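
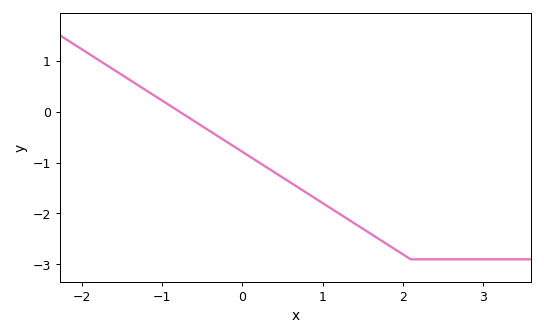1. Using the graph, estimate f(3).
-2.9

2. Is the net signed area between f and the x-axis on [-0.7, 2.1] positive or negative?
negative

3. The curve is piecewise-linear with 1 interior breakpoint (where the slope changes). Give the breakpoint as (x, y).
(2.1, -2.9)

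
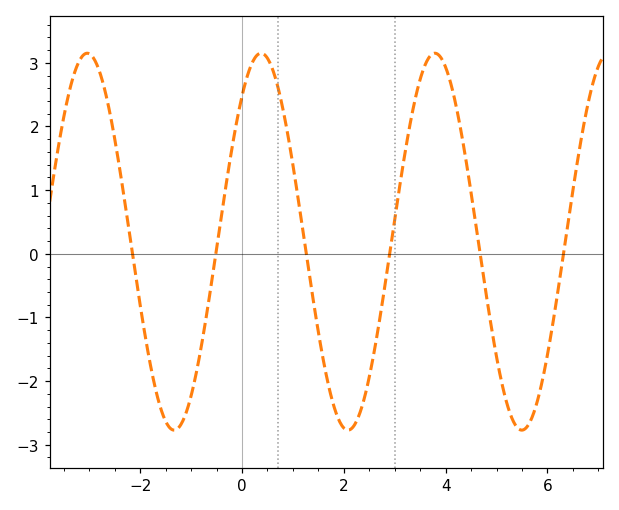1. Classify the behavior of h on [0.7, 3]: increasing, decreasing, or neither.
neither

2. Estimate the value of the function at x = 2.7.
-1.05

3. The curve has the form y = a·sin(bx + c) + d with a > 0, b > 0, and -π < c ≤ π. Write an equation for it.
y = 2.96sin(1.84x + 0.882) + 0.19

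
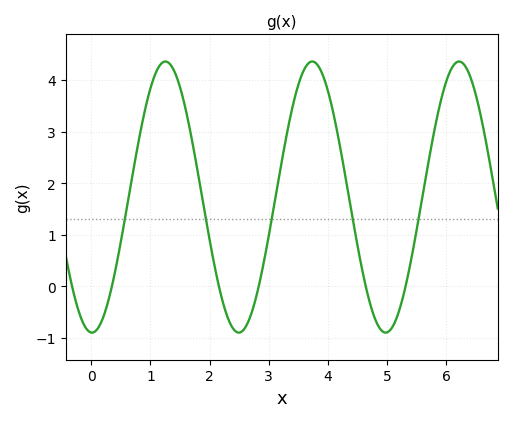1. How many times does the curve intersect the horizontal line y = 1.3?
5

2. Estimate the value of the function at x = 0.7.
2.2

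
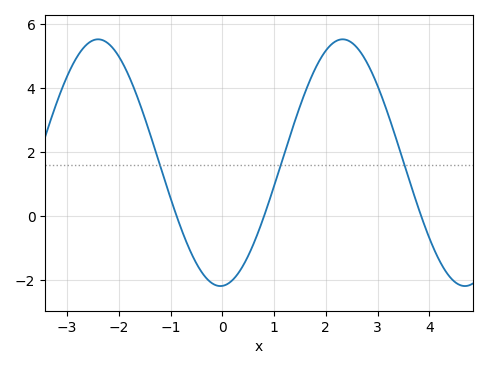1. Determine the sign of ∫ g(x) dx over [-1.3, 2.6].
positive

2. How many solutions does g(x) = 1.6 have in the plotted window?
3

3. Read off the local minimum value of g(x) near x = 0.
-2.2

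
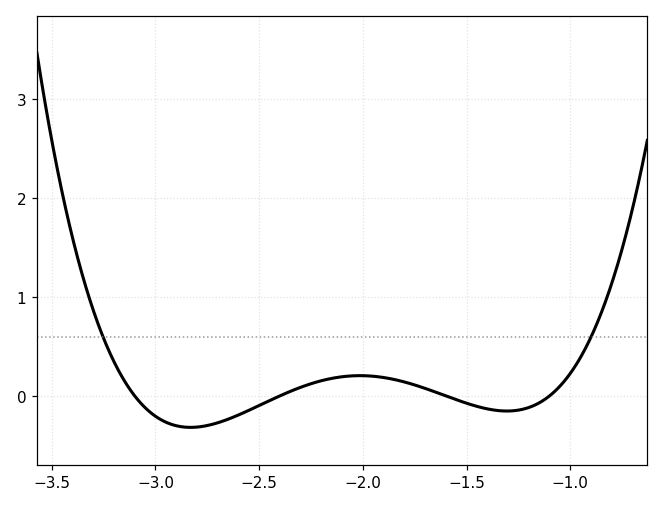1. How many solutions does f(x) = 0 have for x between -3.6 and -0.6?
4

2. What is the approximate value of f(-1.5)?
-0.1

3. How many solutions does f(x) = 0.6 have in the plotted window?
2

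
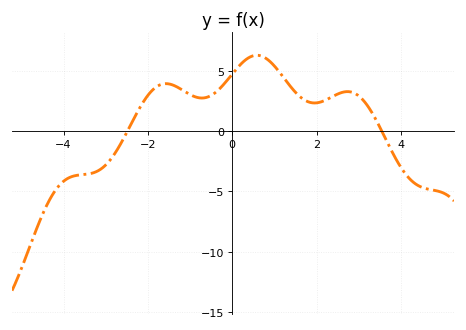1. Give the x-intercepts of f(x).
-2.48, 3.55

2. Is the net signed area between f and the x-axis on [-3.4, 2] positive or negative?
positive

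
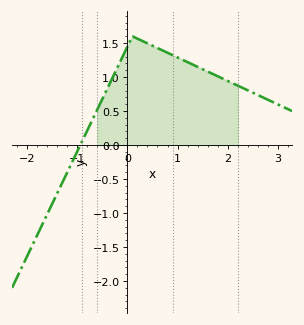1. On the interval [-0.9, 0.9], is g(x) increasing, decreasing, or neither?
neither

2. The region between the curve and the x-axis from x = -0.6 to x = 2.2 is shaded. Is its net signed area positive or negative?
positive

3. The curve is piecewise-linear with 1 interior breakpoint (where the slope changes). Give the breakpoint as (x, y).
(0.1, 1.6)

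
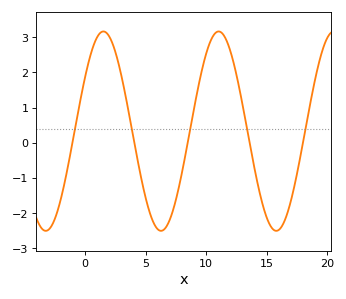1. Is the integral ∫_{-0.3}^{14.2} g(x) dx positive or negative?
positive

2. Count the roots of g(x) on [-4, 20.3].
5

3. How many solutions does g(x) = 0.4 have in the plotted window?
5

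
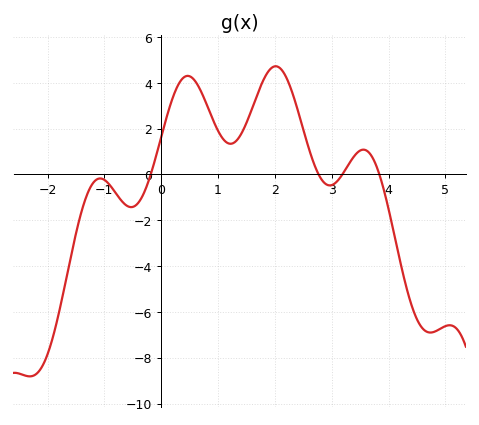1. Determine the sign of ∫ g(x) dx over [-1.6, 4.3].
positive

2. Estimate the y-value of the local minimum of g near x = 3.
-0.481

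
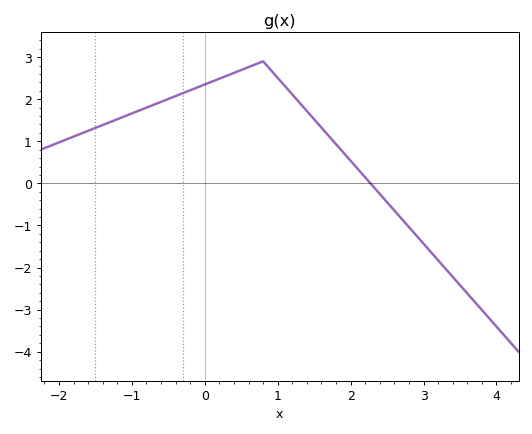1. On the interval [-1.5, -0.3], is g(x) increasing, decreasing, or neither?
increasing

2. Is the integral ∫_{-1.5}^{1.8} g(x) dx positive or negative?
positive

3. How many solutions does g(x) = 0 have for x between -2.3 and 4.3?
1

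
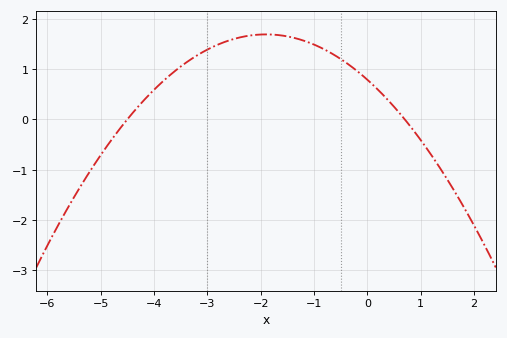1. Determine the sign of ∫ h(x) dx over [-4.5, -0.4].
positive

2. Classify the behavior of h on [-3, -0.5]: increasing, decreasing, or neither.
neither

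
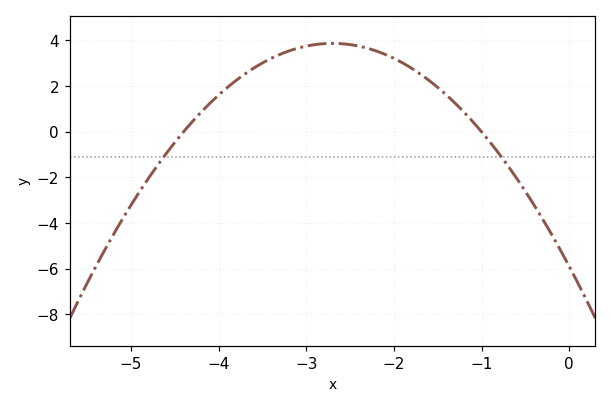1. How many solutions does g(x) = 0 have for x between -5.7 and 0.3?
2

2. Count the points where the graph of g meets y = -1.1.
2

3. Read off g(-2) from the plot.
3.2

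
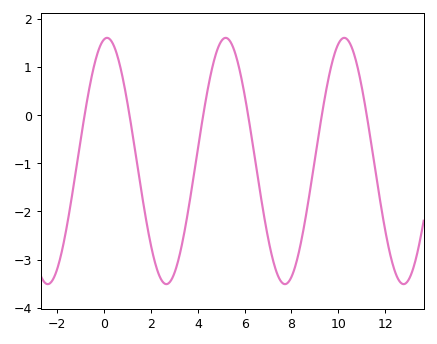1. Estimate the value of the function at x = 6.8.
-2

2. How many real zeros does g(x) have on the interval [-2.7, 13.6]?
6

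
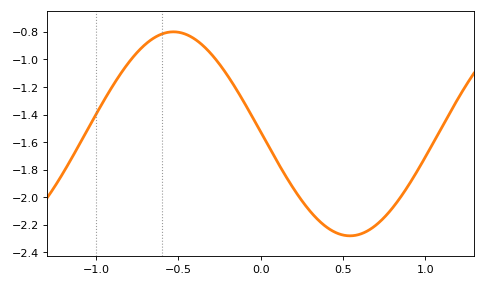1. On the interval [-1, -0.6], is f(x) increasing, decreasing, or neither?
increasing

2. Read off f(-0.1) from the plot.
-1.31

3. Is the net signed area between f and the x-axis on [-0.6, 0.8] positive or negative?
negative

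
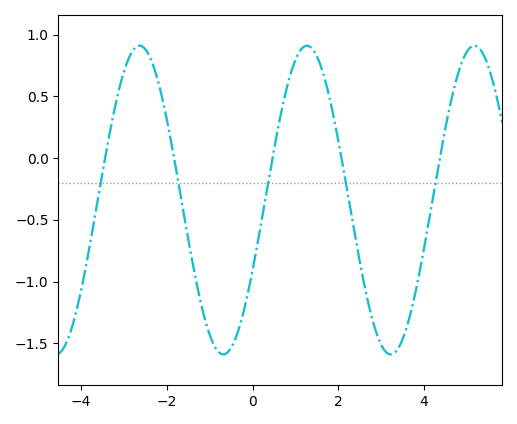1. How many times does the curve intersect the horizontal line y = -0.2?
5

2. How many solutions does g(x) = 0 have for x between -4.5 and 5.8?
5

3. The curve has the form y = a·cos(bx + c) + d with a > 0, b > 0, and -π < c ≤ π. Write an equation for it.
y = 1.25cos(1.61x - 2.04) - 0.34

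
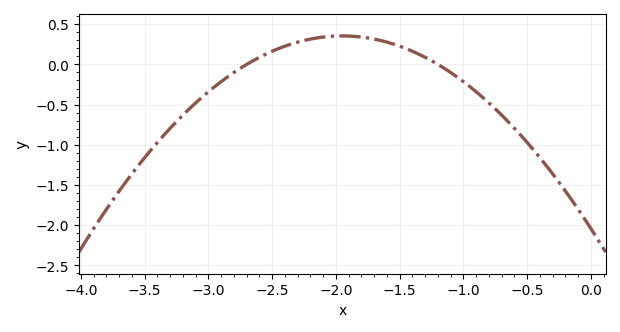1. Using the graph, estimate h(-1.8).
0.35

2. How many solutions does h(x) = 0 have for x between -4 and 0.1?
2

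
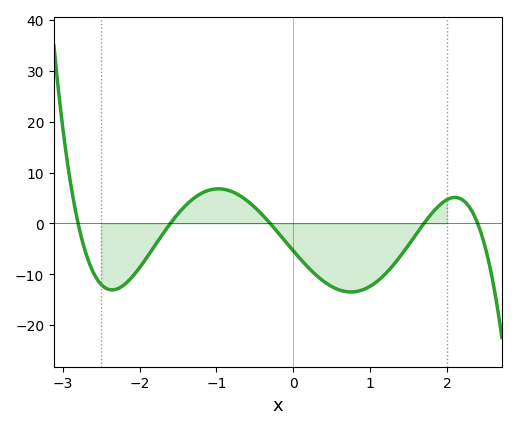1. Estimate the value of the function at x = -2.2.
-12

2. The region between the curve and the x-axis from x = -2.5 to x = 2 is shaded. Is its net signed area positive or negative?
negative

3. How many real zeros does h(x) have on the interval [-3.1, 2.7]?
5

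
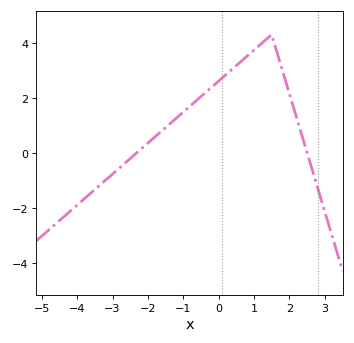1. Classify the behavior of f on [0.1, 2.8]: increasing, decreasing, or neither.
neither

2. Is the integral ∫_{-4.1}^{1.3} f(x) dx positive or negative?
positive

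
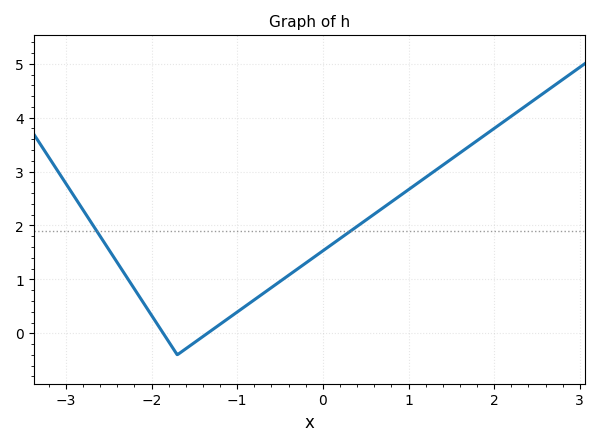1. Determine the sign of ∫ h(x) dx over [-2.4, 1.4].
positive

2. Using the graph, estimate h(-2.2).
0.8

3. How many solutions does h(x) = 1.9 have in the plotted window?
2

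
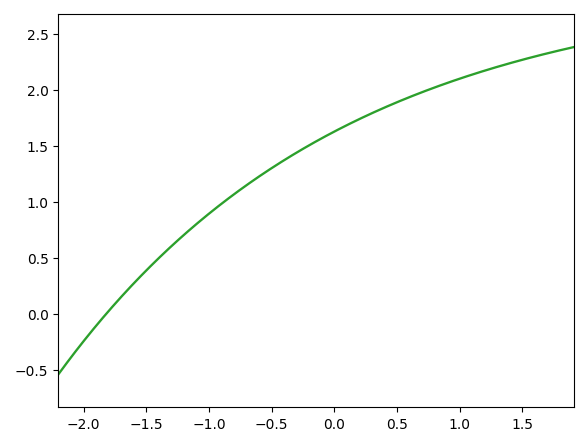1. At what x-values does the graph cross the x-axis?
-1.8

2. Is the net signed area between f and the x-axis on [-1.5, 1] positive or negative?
positive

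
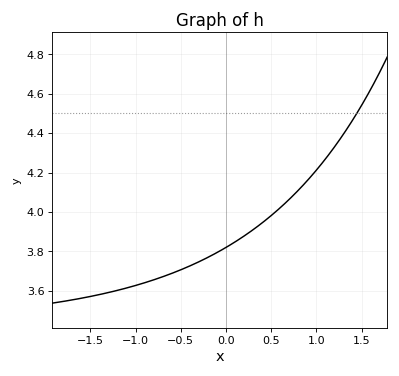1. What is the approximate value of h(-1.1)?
3.62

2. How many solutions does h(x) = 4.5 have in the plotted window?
1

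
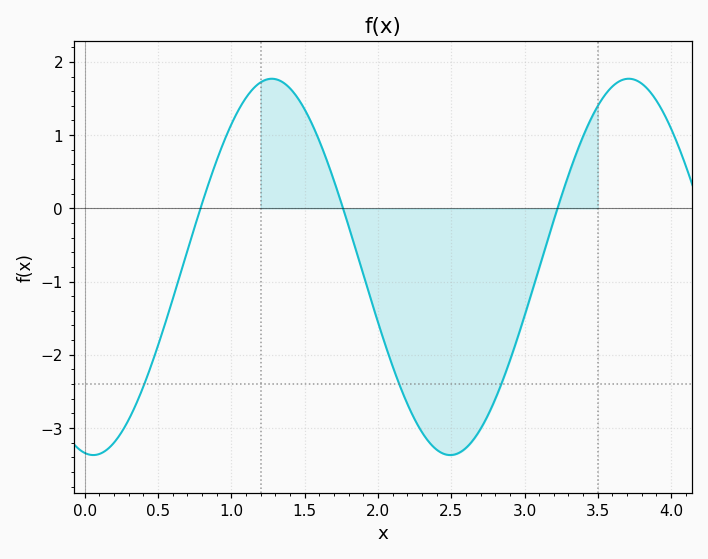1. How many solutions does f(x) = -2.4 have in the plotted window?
3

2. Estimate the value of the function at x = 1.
1.15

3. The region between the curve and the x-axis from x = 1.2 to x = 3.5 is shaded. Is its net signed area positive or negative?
negative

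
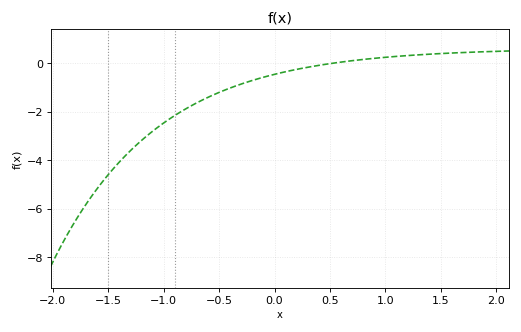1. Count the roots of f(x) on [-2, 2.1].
1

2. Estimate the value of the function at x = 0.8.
0.2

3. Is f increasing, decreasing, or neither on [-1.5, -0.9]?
increasing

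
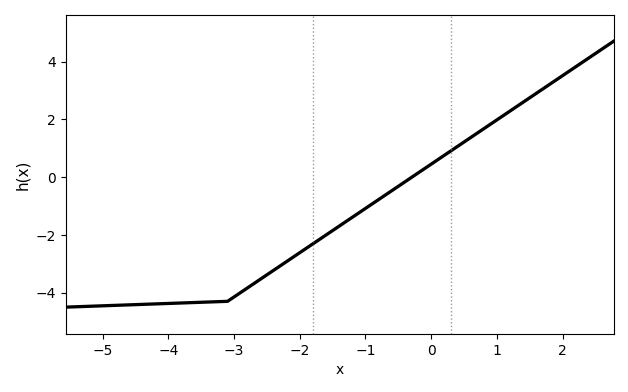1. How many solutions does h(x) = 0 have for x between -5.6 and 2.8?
1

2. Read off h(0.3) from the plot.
1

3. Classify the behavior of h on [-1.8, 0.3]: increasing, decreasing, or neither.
increasing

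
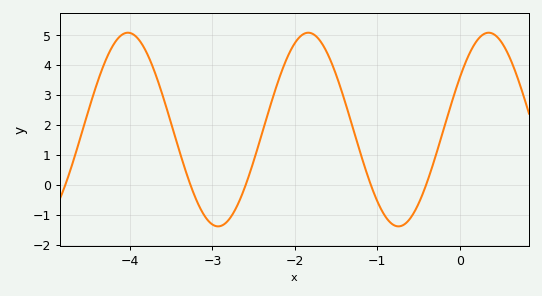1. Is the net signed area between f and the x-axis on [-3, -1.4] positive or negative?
positive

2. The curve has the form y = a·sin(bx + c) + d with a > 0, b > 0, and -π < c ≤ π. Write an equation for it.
y = 3.24sin(2.87x + 0.56) + 1.85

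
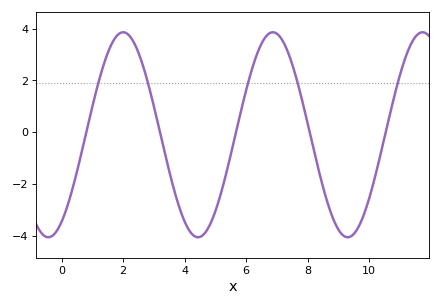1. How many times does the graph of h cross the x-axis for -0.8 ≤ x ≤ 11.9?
5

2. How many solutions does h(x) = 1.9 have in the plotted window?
5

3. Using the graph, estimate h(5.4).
-1.38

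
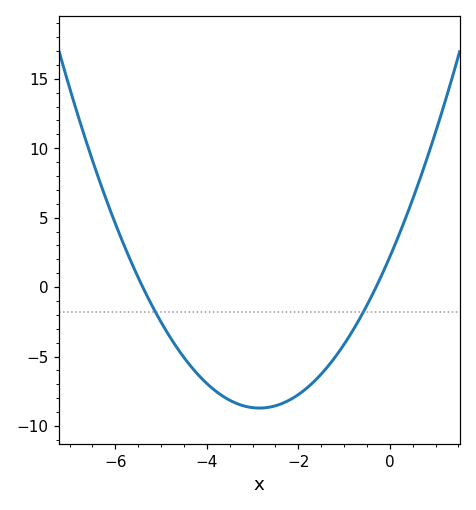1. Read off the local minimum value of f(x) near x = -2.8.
-8.5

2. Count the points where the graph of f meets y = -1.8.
2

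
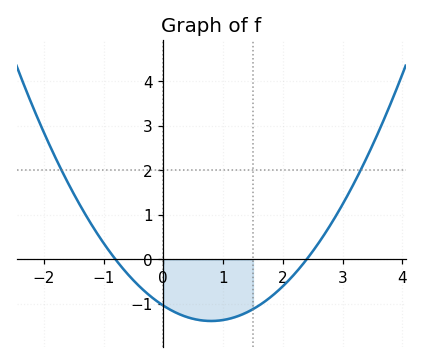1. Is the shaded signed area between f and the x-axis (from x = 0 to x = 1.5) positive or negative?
negative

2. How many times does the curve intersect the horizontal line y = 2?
2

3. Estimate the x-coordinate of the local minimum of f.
0.8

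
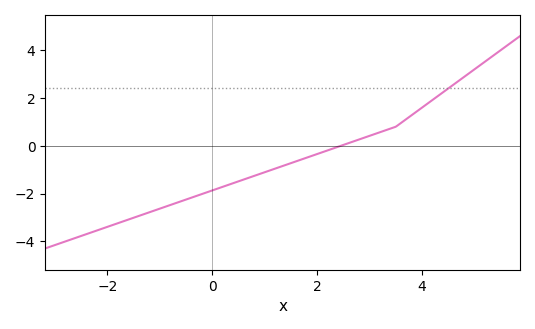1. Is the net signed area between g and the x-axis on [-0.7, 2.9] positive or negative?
negative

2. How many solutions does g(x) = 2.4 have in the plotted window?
1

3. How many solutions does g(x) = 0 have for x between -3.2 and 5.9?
1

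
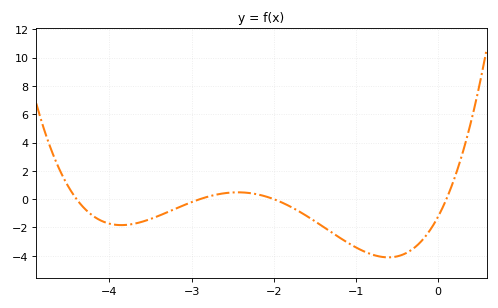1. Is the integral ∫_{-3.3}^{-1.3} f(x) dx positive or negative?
negative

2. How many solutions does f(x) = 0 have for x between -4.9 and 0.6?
4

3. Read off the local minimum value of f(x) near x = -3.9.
-1.8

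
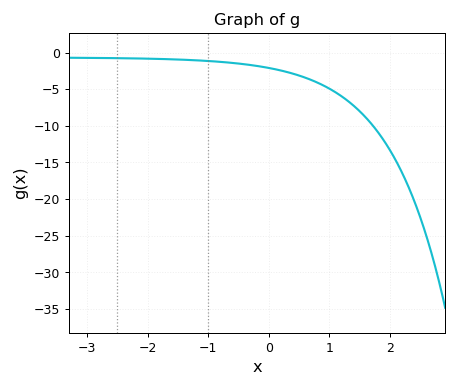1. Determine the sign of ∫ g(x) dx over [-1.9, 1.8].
negative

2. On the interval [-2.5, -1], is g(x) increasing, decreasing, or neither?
decreasing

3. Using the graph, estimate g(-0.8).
-1.27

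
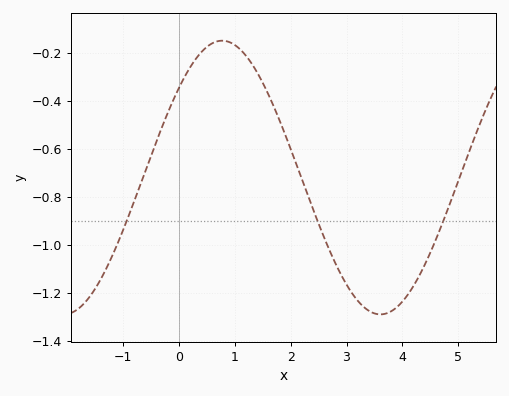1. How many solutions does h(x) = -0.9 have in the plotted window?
3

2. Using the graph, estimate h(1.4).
-0.281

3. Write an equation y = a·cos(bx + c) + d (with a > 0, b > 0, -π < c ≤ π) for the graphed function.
y = 0.57cos(1.11x - 0.862) - 0.72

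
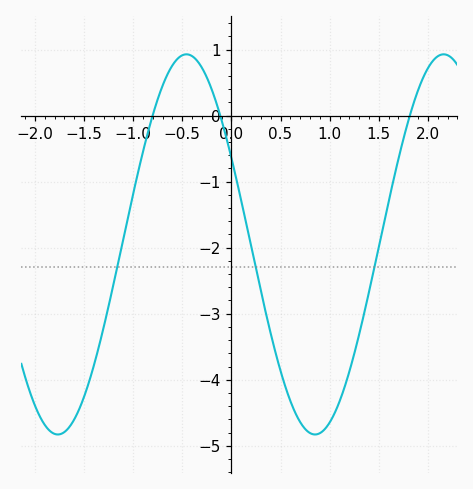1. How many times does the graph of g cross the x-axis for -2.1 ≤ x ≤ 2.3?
3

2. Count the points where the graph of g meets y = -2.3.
3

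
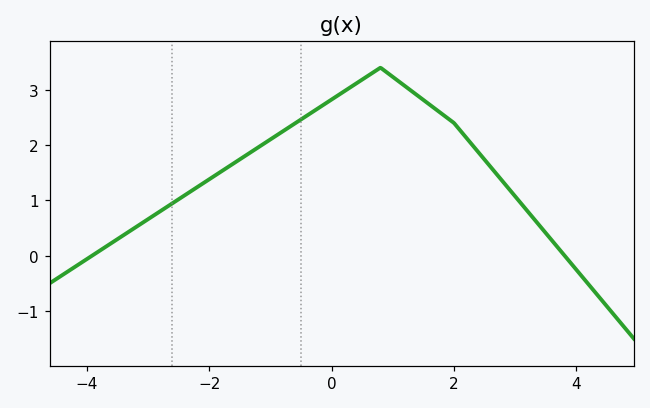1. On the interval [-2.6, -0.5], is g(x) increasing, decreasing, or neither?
increasing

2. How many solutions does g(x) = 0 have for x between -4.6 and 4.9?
2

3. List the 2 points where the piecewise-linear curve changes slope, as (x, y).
(0.8, 3.4); (2, 2.4)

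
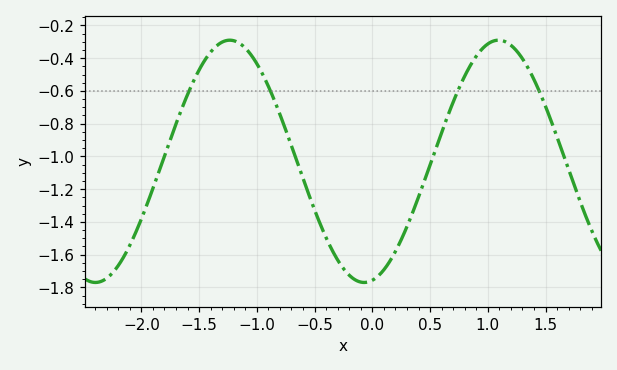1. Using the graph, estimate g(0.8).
-0.509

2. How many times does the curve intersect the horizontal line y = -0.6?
4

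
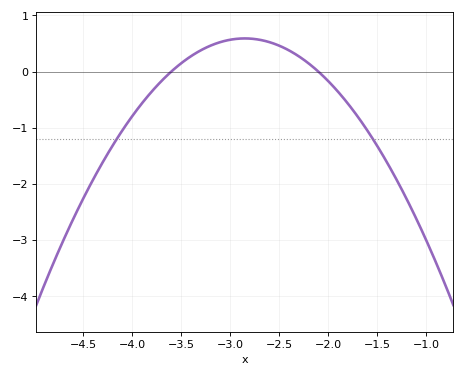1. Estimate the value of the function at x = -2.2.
0.147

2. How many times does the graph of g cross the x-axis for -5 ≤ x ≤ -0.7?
2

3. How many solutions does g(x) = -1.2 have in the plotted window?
2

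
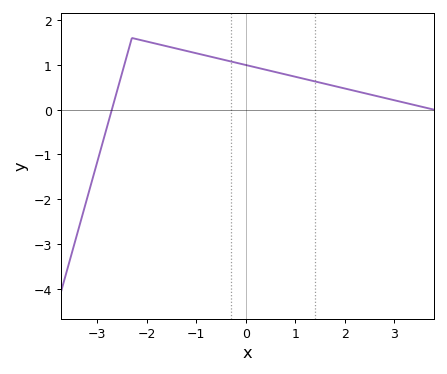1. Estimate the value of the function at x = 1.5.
0.6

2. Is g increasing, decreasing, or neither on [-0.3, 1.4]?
decreasing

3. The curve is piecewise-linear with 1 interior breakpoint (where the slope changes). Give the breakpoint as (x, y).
(-2.3, 1.6)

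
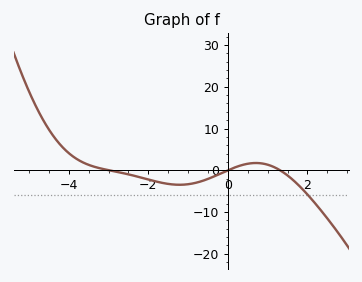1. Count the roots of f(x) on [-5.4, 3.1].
3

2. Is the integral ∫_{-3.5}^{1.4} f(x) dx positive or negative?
negative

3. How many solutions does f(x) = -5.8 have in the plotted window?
1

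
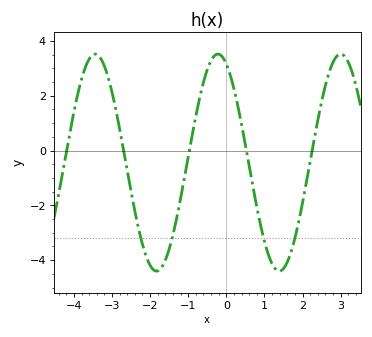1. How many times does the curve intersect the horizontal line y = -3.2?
4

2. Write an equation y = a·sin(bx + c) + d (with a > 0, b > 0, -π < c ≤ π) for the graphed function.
y = 3.96sin(1.95x + 2) - 0.44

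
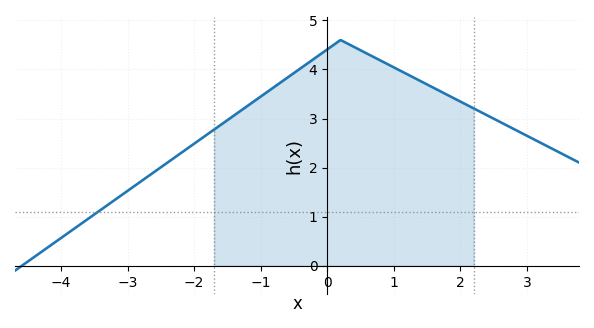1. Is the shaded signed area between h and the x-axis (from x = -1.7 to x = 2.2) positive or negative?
positive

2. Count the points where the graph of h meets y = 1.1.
1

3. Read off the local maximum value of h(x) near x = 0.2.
4.6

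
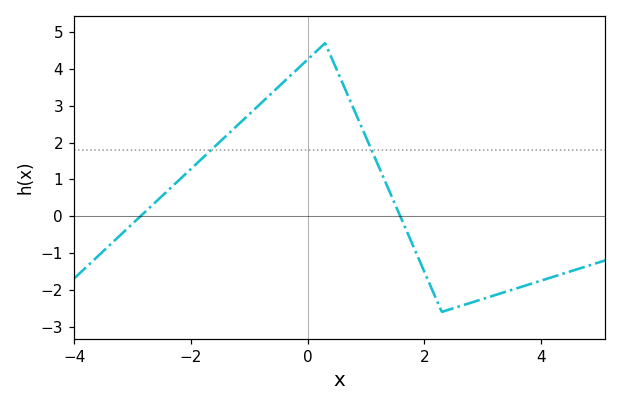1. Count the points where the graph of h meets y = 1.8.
2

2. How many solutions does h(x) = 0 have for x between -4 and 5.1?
2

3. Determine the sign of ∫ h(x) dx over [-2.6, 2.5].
positive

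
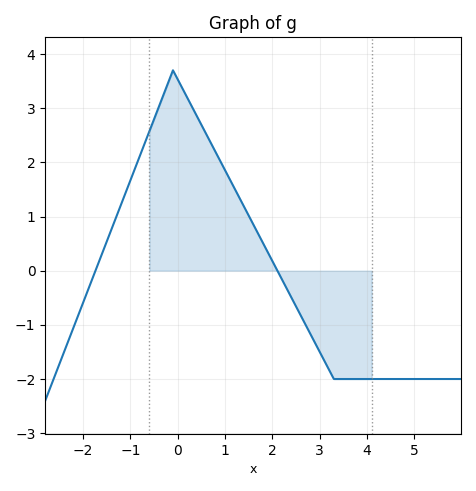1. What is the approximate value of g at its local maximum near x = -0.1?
3.7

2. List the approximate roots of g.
-1.8, 2.2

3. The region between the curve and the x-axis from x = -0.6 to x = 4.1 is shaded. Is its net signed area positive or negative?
positive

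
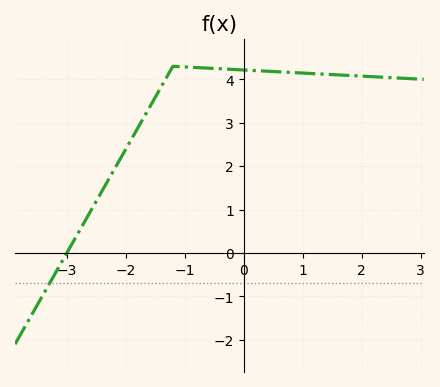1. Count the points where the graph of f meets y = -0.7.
1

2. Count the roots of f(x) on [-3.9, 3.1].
1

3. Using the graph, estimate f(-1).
4.3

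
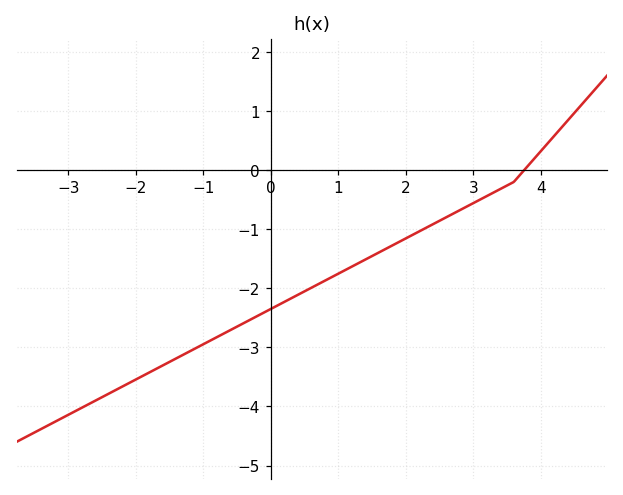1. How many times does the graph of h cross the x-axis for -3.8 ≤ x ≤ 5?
1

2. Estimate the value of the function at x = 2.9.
-0.6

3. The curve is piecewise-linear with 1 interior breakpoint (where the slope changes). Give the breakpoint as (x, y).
(3.6, -0.2)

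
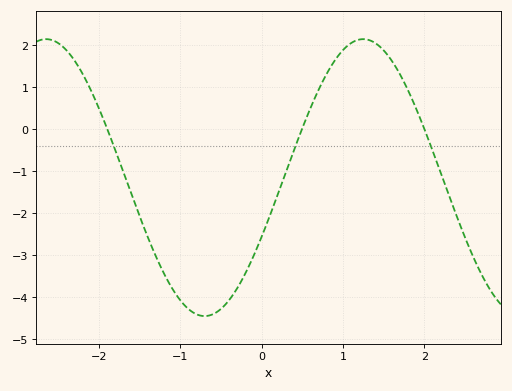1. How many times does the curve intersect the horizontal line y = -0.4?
3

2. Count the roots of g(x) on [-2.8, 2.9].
3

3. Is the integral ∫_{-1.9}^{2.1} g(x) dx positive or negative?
negative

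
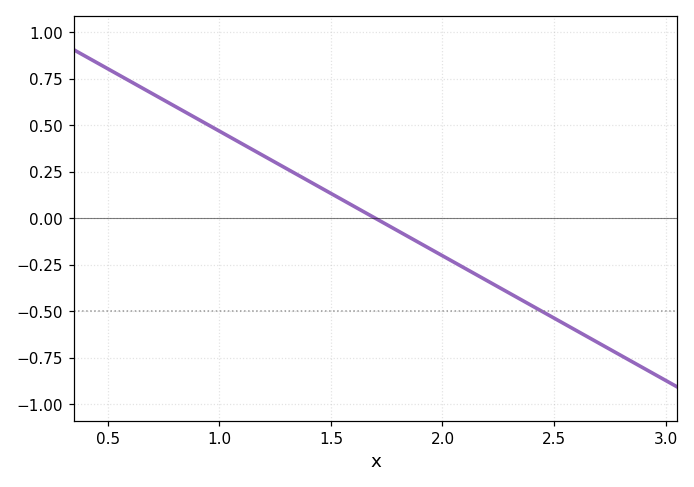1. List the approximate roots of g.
1.7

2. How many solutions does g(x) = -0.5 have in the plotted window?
1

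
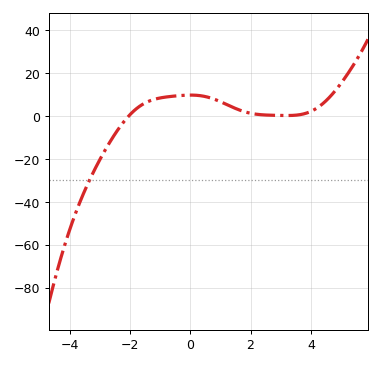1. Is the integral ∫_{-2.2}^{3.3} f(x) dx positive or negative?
positive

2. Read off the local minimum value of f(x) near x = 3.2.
0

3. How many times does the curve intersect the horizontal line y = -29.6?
1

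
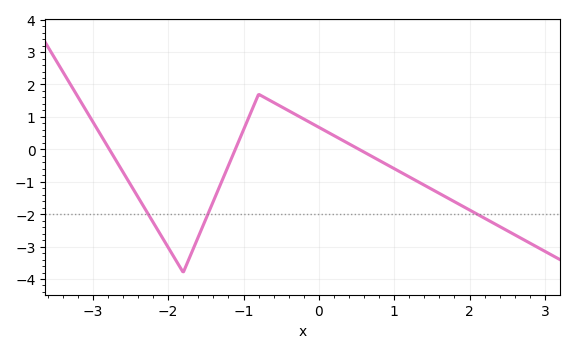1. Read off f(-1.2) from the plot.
-0.5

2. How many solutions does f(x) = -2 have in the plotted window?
3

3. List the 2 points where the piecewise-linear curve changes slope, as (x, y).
(-1.8, -3.8); (-0.8, 1.7)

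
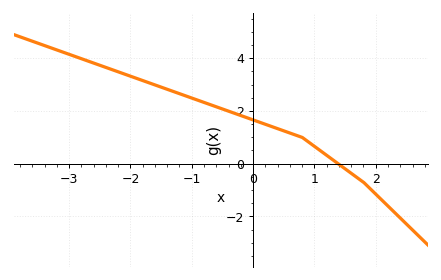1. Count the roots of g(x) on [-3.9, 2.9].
1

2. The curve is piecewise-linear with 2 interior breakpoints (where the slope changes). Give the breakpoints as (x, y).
(0.8, 1); (1.8, -0.7)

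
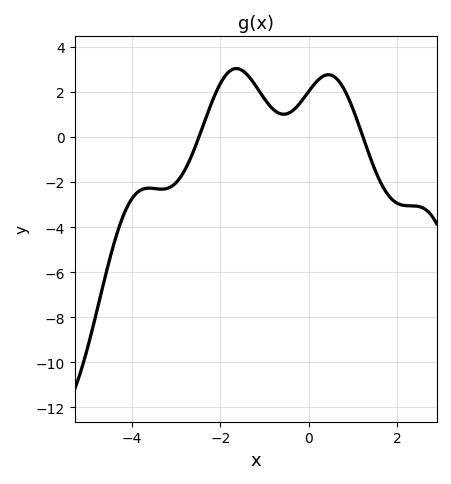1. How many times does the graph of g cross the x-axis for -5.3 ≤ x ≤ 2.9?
2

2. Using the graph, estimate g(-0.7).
1.08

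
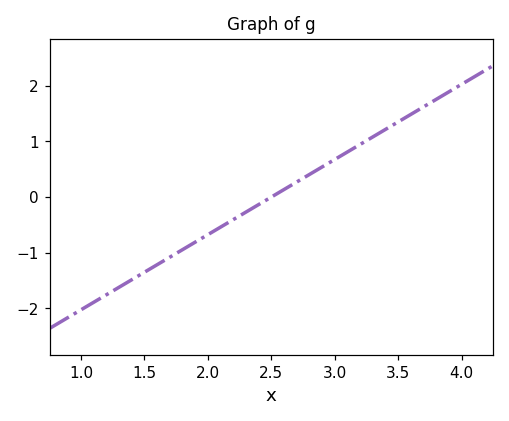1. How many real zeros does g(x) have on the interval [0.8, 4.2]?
1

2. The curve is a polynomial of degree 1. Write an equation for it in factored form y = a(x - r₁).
y = 1.35(x - 2.5)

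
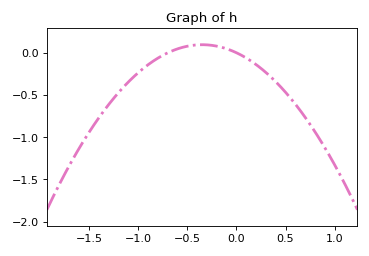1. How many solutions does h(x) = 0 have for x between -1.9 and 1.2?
2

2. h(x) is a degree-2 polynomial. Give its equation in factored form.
y = -0.78(x + 0.7)(x - 0)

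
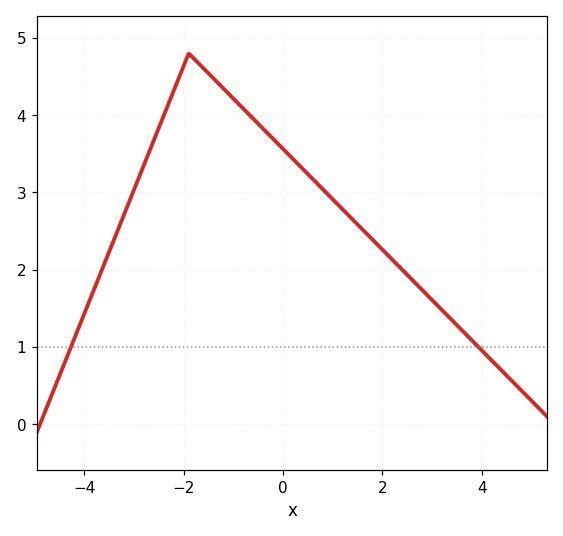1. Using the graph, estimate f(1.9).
2.3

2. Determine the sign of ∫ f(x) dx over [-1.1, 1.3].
positive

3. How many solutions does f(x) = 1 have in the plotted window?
2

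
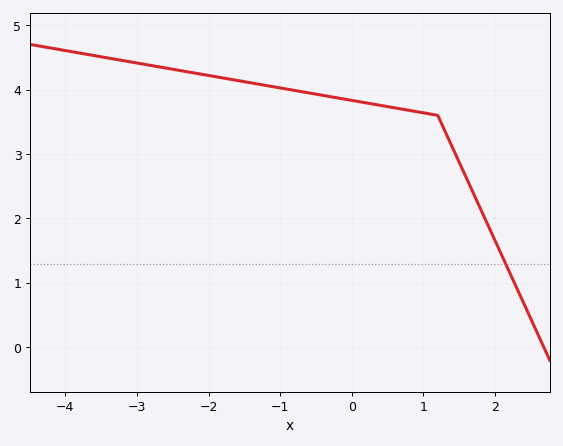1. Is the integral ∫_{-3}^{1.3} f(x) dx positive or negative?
positive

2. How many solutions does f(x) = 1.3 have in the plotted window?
1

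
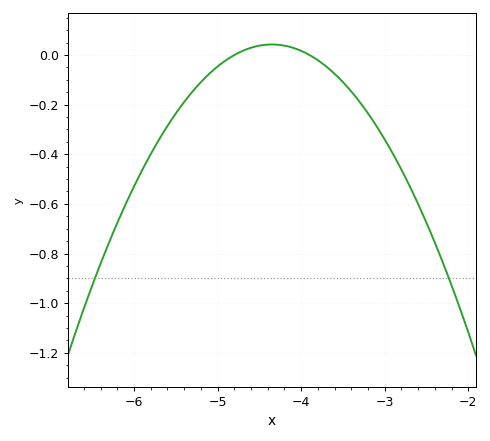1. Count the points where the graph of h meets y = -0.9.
2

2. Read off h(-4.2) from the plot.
0.04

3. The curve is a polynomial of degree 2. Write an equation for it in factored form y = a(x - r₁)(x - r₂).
y = -0.21(x + 4.8)(x + 3.9)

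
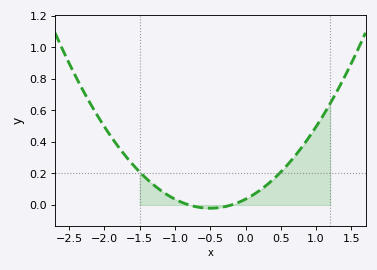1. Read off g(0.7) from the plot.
0.31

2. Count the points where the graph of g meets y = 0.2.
2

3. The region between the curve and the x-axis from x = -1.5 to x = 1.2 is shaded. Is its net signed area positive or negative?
positive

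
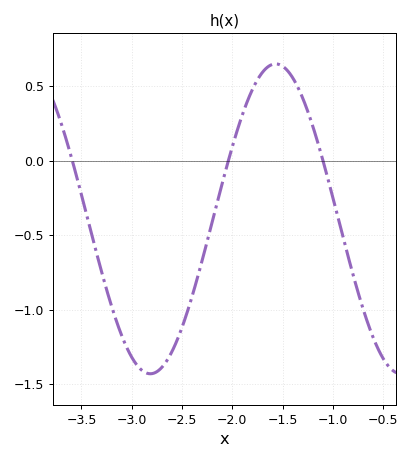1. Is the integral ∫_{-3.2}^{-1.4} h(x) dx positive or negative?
negative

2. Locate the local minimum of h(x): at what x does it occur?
-2.8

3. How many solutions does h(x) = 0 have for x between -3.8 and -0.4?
3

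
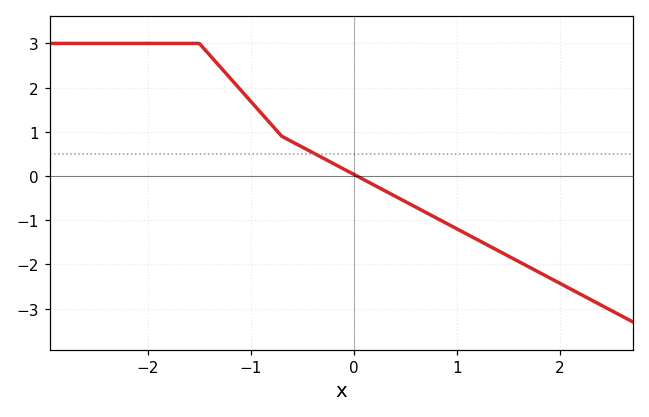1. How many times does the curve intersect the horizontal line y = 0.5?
1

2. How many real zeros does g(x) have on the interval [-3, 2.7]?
1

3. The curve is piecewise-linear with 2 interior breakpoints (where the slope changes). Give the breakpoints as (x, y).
(-1.5, 3); (-0.7, 0.9)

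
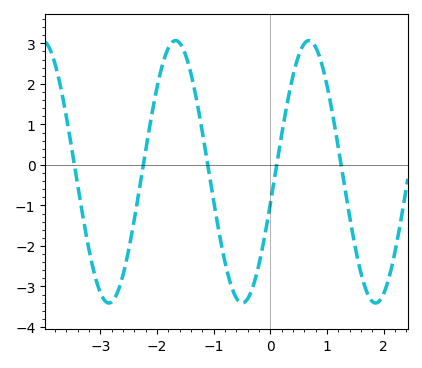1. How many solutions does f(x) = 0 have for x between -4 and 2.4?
5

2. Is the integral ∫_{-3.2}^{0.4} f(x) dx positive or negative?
negative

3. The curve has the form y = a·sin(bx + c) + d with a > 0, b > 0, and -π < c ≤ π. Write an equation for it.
y = 3.24sin(2.67x - 0.24) - 0.17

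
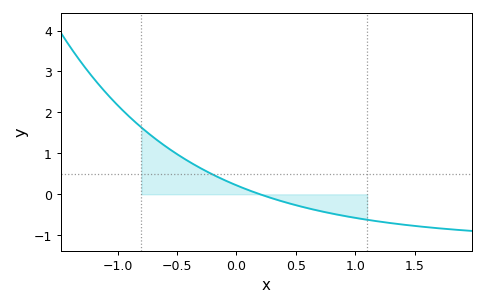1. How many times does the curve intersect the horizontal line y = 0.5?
1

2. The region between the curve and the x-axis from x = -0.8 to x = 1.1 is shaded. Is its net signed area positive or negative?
positive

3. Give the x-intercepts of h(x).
0.2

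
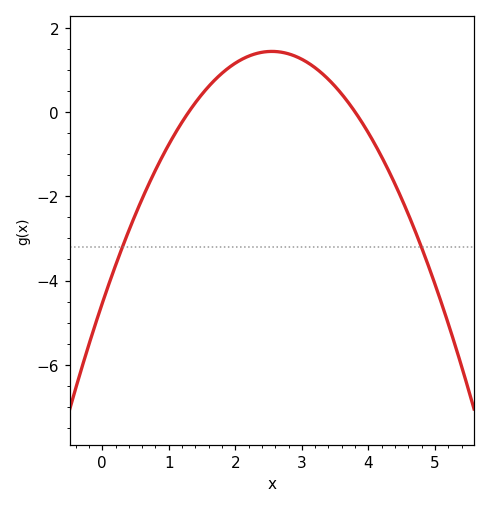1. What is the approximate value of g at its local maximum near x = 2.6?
1.44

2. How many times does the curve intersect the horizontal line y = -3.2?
2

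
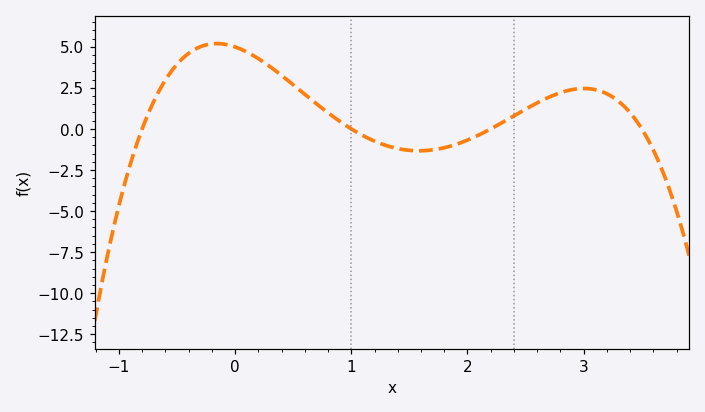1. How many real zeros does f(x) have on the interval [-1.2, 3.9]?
4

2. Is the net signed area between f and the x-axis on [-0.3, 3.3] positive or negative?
positive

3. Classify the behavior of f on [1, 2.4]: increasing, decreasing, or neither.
neither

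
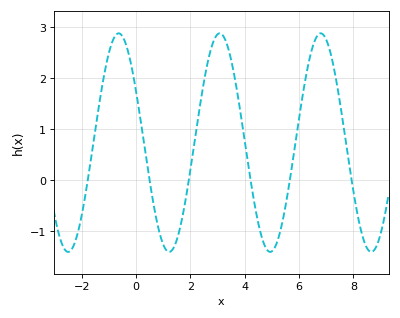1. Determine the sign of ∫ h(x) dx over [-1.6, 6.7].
positive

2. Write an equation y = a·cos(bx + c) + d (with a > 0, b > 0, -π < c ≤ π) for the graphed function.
y = 2.14cos(1.7x + 1.1) + 0.74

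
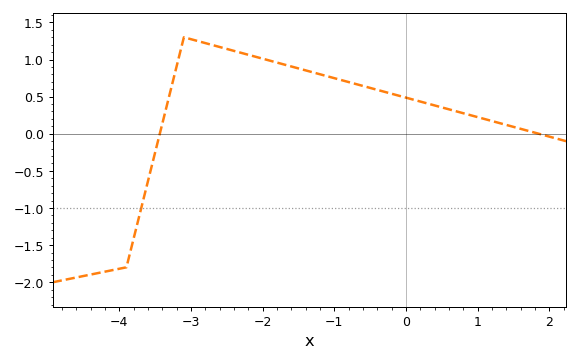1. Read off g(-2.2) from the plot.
1.05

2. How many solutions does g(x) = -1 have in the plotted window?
1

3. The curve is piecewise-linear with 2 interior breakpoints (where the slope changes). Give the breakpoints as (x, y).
(-3.9, -1.8); (-3.1, 1.3)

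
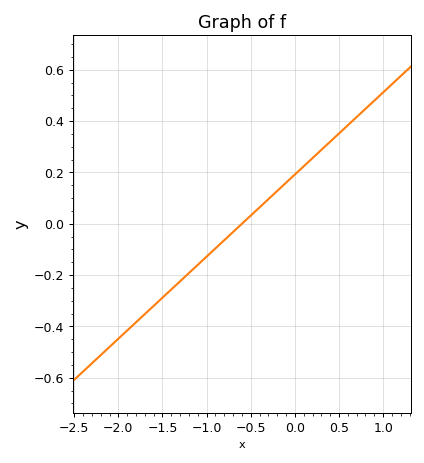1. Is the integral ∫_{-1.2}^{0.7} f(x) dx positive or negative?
positive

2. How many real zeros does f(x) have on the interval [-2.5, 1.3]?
1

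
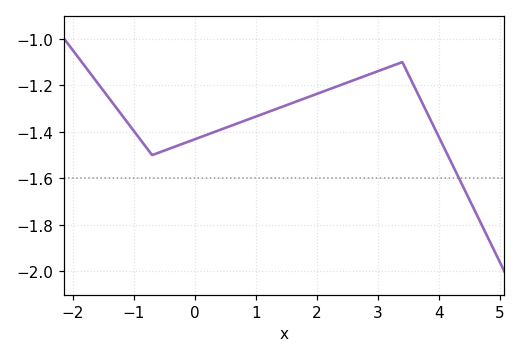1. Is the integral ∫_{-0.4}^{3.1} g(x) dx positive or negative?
negative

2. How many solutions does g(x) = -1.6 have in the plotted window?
1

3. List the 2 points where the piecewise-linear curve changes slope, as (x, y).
(-0.7, -1.5); (3.4, -1.1)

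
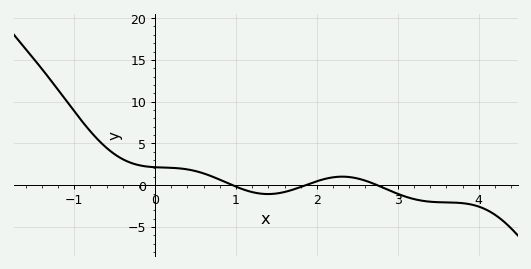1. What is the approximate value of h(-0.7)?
5.5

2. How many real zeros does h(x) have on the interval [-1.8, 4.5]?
3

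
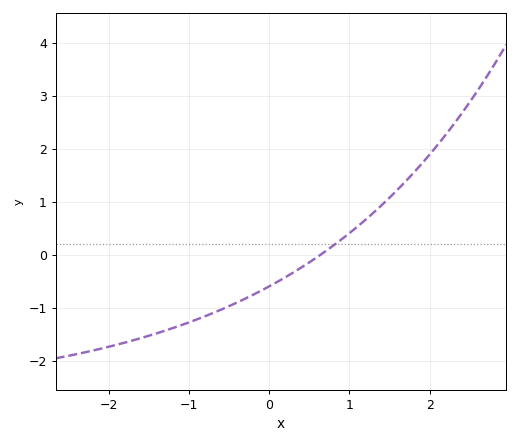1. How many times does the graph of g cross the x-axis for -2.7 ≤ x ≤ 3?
1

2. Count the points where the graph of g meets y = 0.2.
1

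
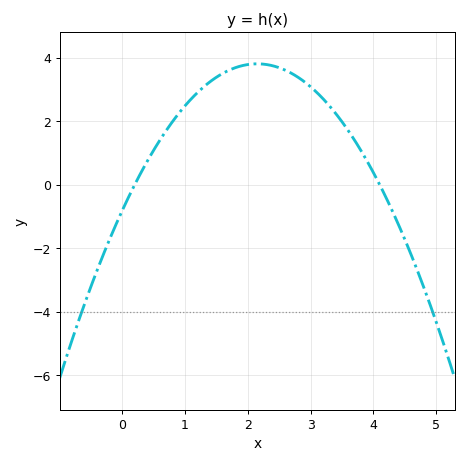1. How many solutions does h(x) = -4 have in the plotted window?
2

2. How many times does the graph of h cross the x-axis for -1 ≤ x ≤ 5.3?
2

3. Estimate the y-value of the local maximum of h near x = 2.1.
3.8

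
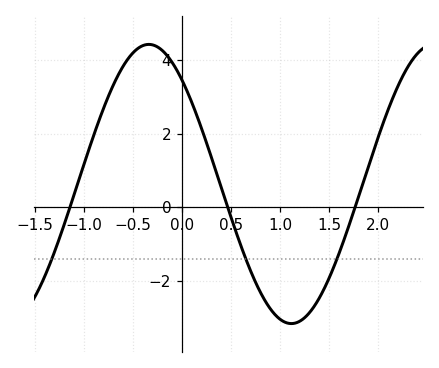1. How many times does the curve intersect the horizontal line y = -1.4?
3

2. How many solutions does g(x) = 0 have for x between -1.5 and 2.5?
3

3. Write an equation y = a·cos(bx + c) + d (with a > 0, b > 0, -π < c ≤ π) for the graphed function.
y = 3.8cos(2.16x + 0.73) + 0.63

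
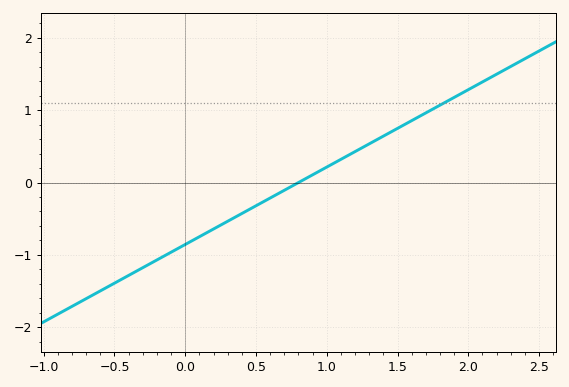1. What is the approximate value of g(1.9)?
1.18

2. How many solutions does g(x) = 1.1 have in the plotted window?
1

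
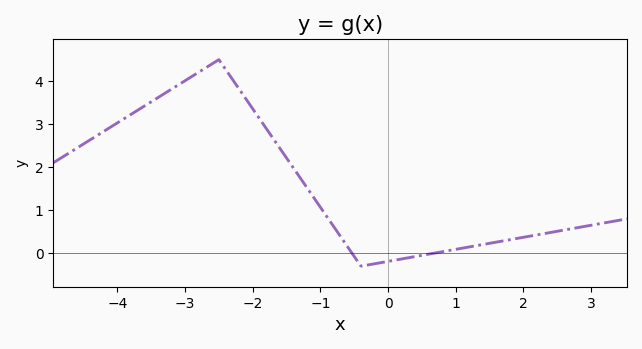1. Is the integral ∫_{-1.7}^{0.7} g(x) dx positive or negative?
positive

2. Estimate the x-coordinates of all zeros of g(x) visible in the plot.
-0.6, 0.6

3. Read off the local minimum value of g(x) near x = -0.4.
-0.3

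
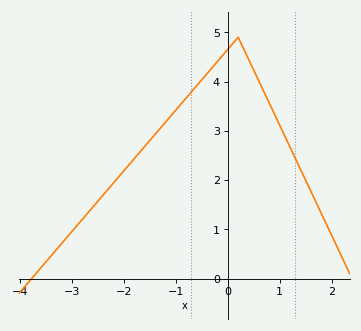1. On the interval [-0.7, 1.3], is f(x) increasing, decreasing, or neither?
neither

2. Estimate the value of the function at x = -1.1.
3.3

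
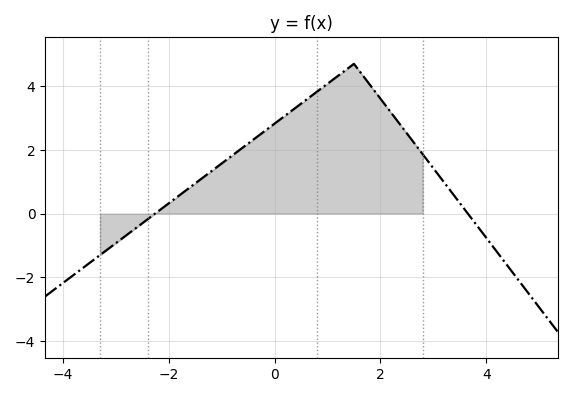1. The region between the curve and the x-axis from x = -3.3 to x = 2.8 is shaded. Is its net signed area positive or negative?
positive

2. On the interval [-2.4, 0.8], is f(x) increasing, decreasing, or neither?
increasing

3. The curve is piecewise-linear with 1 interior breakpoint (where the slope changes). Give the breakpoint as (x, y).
(1.5, 4.7)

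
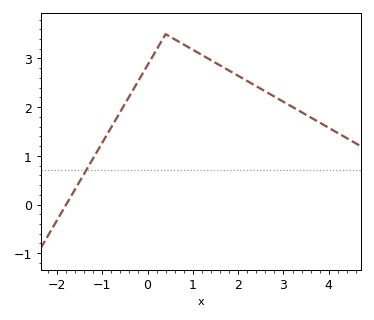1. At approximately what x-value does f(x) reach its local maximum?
0.402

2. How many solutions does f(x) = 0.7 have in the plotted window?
1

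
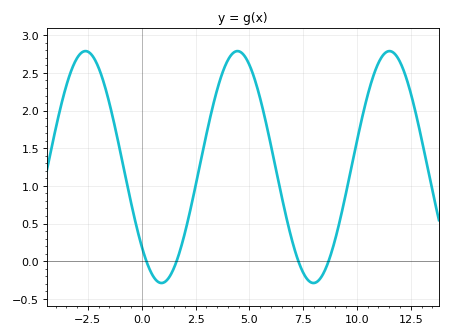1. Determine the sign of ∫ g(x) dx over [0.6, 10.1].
positive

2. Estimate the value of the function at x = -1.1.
1.6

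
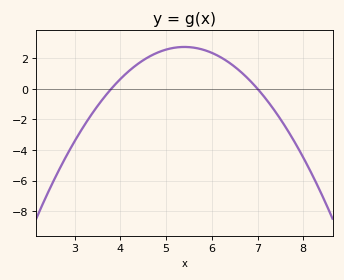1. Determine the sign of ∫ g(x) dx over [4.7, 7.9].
positive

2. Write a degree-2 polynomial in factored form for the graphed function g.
y = -1.07(x - 3.8)(x - 7)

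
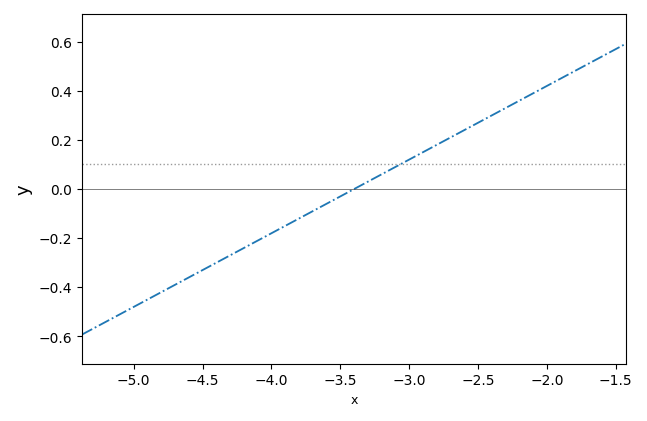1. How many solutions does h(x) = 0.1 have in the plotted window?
1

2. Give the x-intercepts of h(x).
-3.4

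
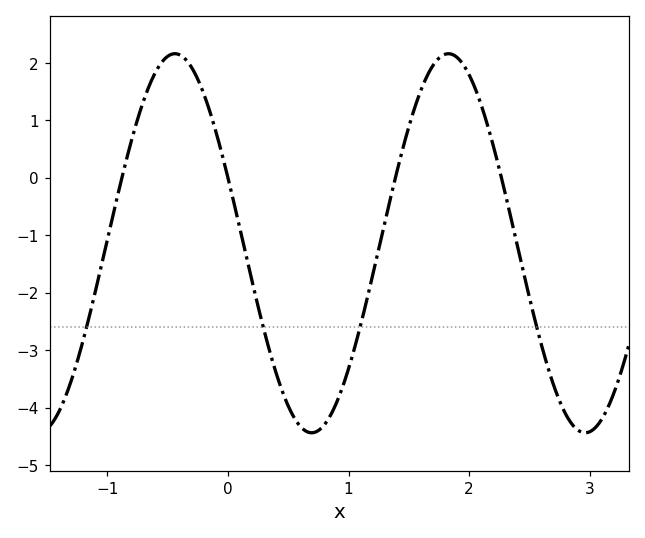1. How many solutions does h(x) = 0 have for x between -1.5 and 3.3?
4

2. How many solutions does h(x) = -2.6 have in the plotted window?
4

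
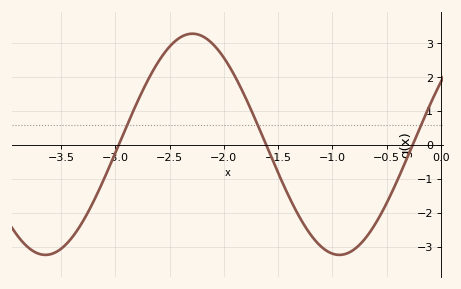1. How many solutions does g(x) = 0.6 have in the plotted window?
3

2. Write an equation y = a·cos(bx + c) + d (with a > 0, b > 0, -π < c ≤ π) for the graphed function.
y = 3.26cos(2.3x - 0.97) + 0.02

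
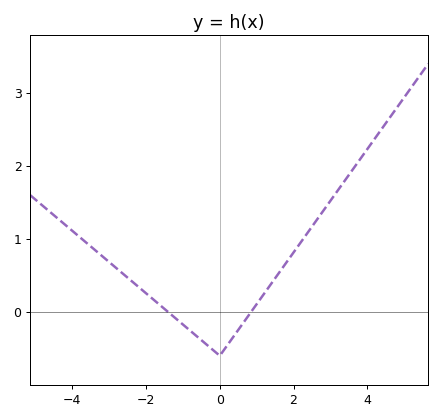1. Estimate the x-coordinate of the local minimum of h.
0.002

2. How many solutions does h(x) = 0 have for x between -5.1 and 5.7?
2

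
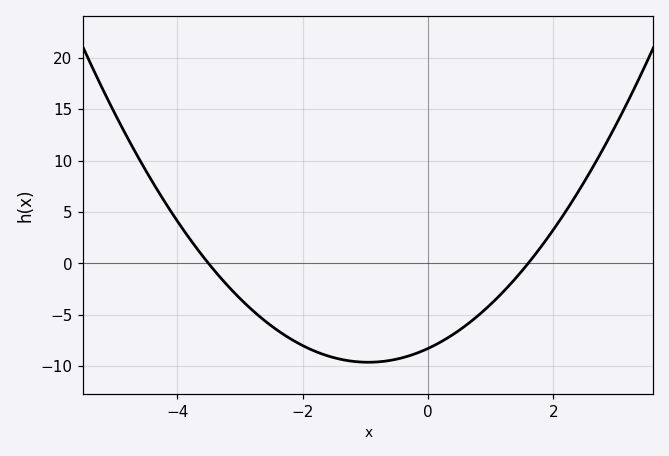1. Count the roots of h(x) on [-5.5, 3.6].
2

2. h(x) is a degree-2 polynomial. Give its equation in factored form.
y = 1.48(x + 3.5)(x - 1.6)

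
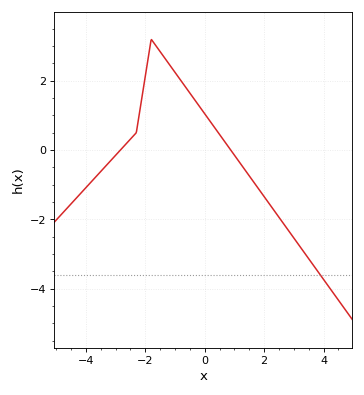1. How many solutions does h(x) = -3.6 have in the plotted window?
1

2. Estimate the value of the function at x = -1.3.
2.6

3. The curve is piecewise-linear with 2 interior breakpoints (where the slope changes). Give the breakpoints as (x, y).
(-2.3, 0.5); (-1.8, 3.2)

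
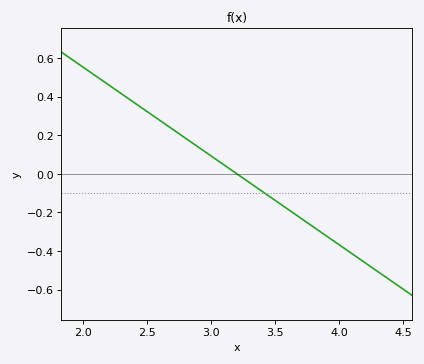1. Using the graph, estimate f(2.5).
0.322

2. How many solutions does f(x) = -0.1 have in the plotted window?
1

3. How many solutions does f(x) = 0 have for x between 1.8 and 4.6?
1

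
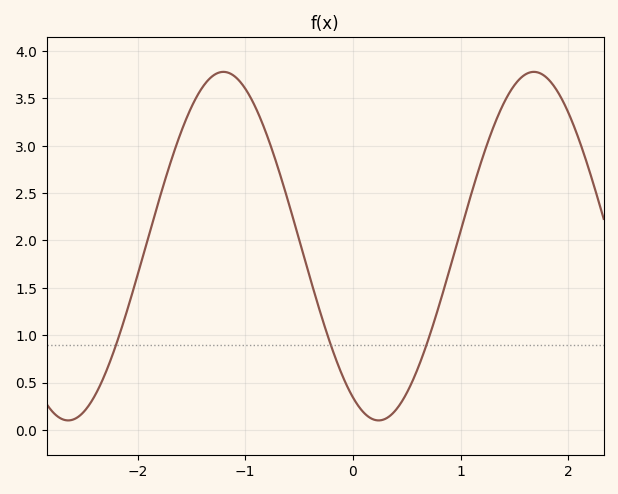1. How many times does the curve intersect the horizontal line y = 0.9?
3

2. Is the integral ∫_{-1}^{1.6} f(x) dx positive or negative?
positive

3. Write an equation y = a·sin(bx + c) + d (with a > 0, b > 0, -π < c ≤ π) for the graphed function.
y = 1.84sin(2.2x - 2.1) + 1.94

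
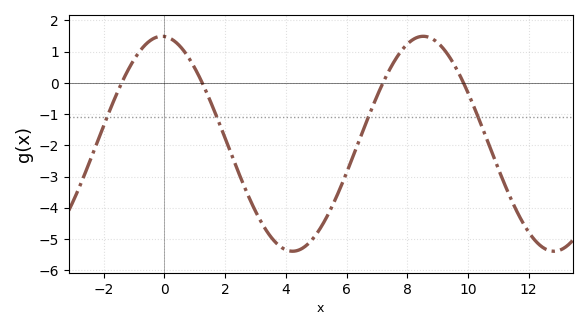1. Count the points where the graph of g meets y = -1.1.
4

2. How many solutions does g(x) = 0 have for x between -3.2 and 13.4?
4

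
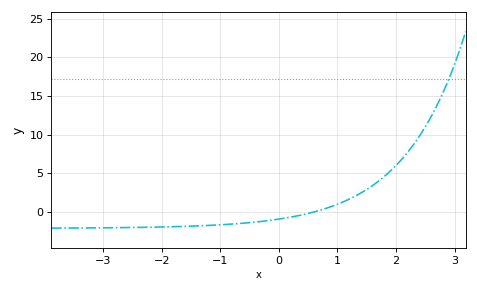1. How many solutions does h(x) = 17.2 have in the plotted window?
1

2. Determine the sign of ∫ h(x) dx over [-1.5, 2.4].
positive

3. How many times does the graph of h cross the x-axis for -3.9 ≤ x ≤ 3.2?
1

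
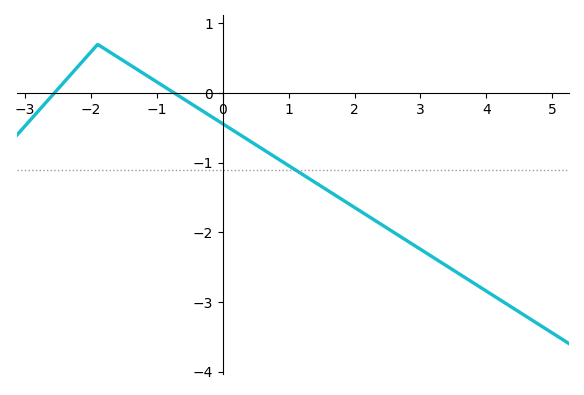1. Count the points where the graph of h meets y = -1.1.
1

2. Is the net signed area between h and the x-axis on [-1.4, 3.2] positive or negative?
negative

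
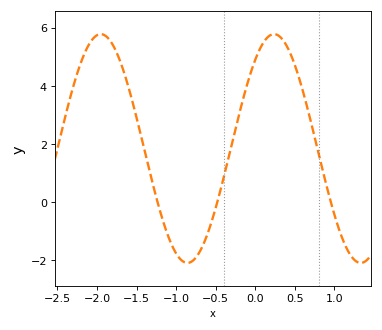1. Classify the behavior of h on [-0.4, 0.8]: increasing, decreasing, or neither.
neither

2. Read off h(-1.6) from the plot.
3.93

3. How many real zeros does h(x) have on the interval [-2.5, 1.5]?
3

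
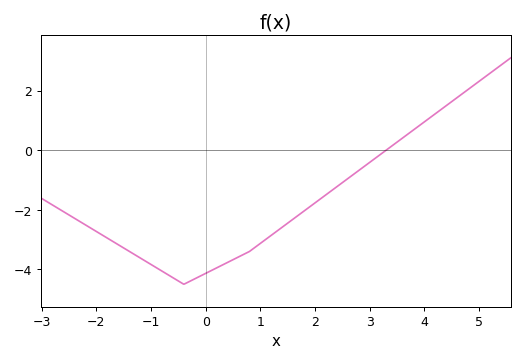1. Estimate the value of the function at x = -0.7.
-4.2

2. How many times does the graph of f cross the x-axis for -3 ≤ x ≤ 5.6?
1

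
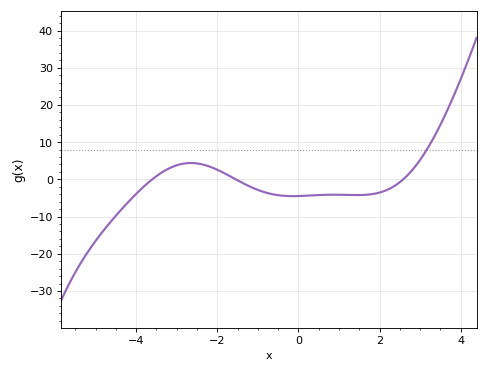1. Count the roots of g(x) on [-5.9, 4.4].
3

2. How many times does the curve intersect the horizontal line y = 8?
1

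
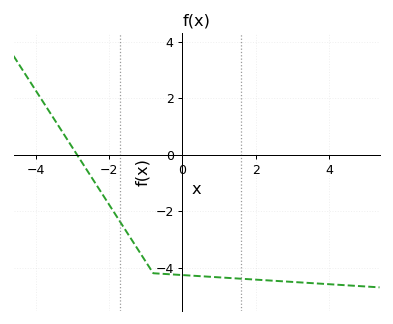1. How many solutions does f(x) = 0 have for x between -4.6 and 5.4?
1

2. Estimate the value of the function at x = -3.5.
1.25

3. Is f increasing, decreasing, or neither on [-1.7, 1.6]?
decreasing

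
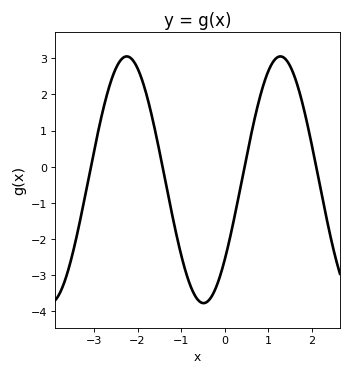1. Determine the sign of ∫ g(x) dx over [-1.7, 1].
negative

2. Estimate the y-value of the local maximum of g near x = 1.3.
3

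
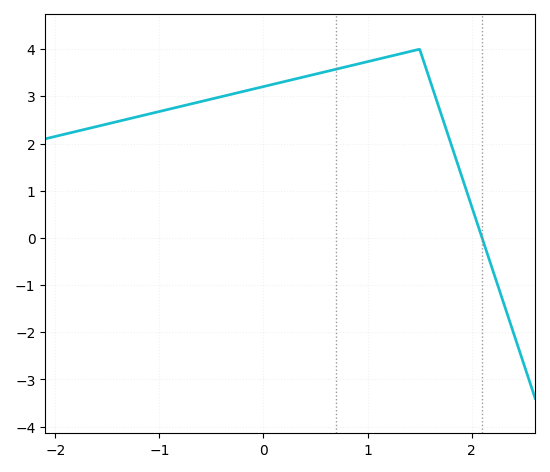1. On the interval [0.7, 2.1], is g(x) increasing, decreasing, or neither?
neither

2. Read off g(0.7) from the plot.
3.6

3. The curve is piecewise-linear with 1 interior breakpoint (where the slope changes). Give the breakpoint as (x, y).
(1.5, 4)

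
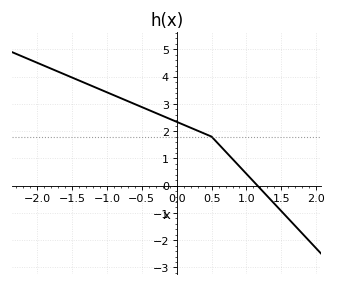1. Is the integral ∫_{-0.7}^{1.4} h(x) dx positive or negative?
positive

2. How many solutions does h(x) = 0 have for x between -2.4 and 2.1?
1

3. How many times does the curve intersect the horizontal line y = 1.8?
1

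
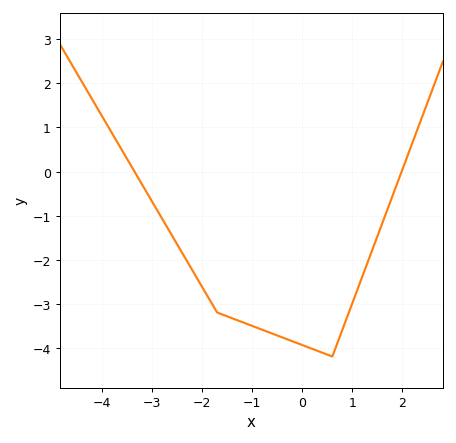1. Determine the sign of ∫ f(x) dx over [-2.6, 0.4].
negative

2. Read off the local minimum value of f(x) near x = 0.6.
-4.2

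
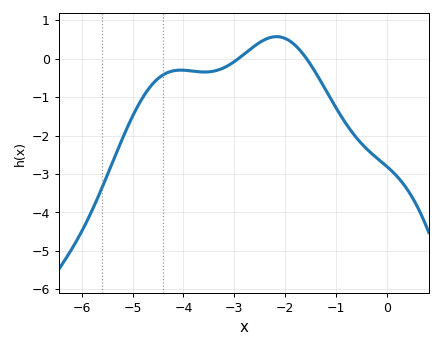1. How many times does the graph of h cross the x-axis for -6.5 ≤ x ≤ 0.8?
2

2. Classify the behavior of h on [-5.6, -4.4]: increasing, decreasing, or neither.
increasing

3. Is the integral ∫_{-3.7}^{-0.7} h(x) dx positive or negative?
negative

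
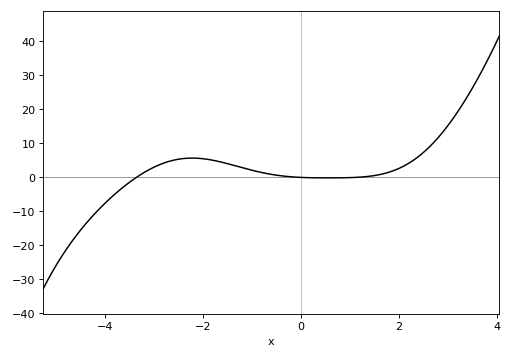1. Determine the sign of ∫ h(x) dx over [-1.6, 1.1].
positive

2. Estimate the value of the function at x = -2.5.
5.37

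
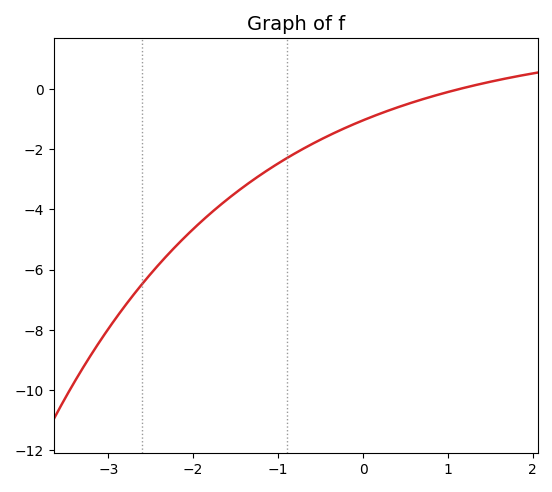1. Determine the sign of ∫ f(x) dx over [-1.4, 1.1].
negative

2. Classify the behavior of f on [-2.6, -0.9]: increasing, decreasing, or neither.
increasing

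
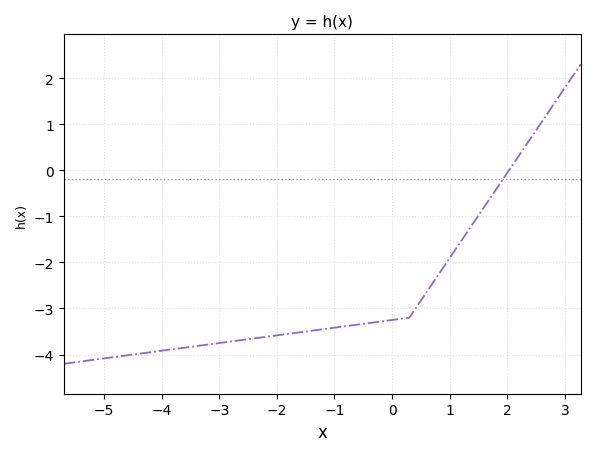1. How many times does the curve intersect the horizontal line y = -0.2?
1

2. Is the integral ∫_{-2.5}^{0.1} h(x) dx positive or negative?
negative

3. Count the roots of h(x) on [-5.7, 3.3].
1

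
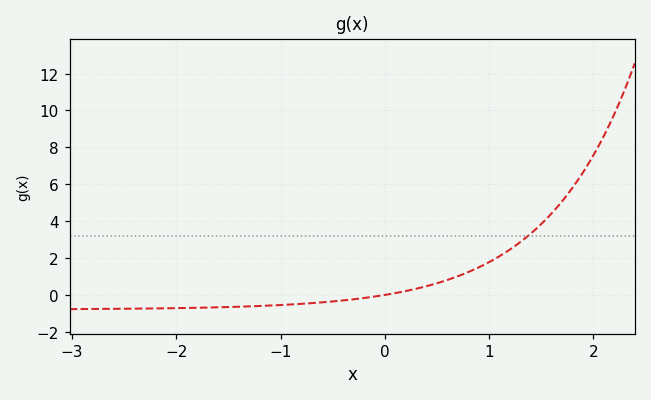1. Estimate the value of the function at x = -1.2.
-0.6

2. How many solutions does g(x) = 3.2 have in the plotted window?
1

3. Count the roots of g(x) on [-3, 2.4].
1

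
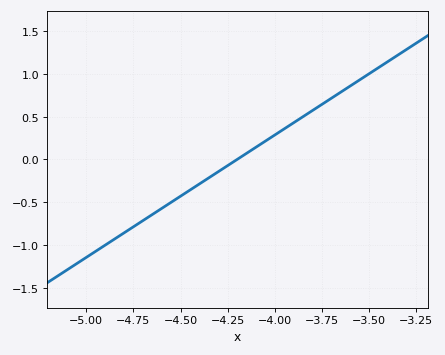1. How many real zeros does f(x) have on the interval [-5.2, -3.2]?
1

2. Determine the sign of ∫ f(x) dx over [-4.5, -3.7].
positive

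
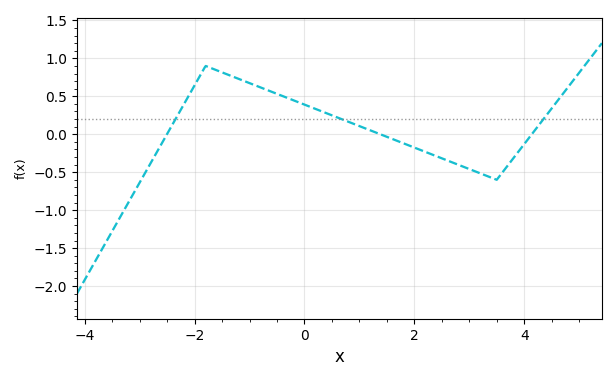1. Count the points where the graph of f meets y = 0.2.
3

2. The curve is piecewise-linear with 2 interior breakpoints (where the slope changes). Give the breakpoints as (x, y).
(-1.8, 0.9); (3.5, -0.6)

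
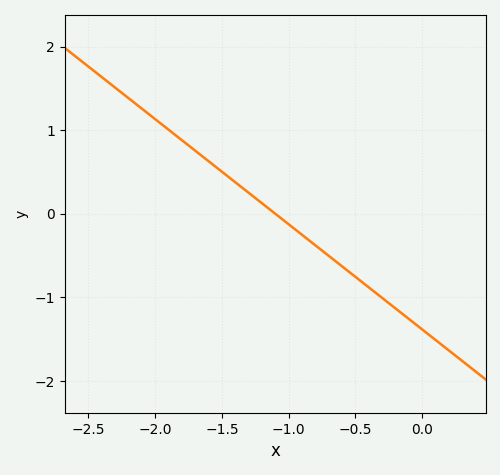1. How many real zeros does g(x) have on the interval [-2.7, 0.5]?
1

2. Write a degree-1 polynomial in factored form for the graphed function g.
y = -1.26(x + 1.1)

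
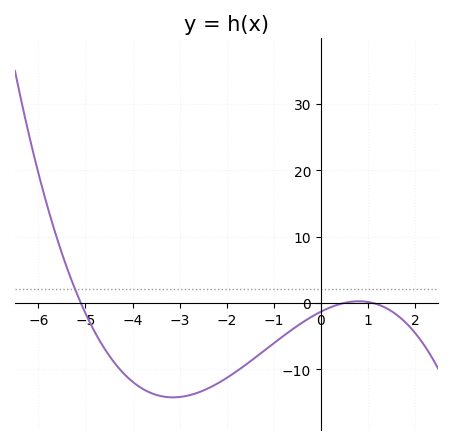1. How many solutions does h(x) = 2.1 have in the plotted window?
1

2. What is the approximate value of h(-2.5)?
-13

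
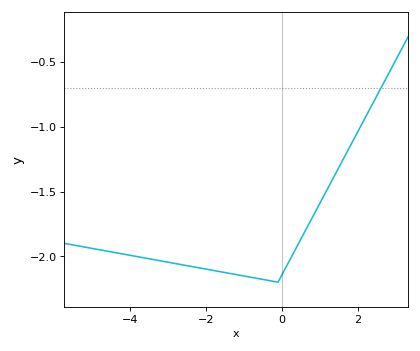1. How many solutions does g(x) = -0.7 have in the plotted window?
1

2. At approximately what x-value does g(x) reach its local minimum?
-0.1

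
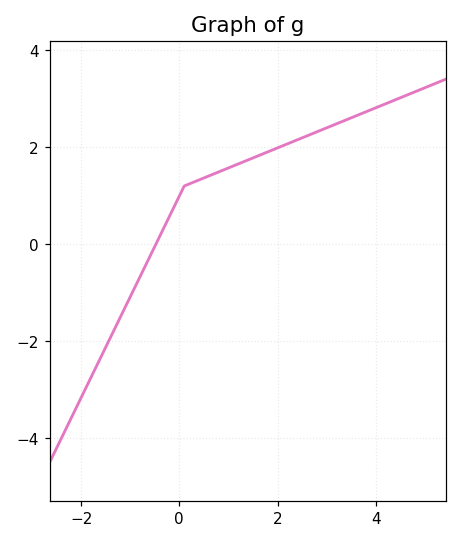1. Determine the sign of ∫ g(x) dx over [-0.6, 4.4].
positive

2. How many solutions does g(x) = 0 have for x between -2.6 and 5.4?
1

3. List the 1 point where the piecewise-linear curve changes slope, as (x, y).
(0.1, 1.2)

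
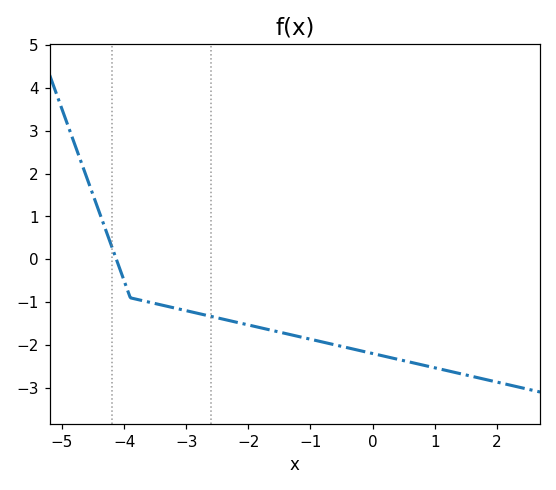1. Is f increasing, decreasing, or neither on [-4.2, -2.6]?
decreasing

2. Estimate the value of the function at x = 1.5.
-2.7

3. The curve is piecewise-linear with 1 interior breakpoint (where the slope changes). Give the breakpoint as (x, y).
(-3.9, -0.9)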